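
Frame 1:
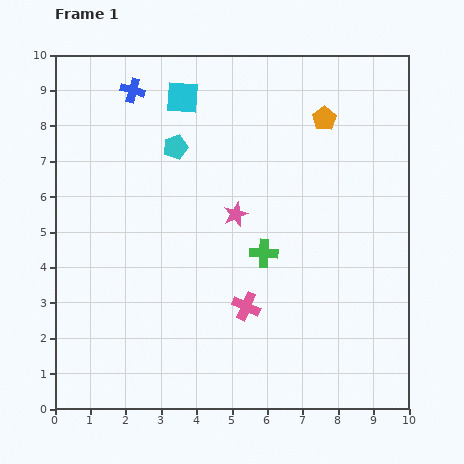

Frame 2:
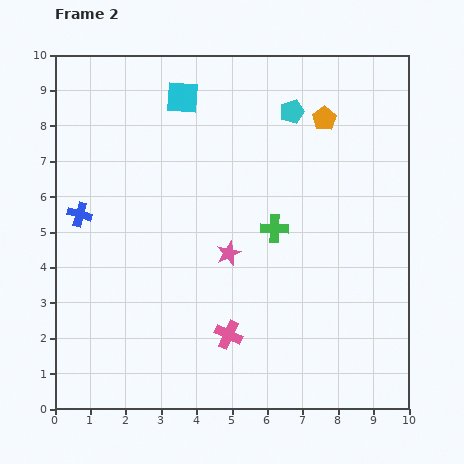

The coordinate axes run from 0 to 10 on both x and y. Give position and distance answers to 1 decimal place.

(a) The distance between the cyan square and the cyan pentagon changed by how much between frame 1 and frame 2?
+1.7

Distance in frame 1: 1.4. Distance in frame 2: 3.1.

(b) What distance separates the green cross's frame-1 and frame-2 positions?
0.8

The green cross moved from (5.9, 4.4) to (6.2, 5.1), a distance of √(0.3² + 0.7²) ≈ 0.8.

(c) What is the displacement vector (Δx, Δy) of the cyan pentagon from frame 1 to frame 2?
(3.3, 1.0)

The cyan pentagon was at (3.4, 7.4) in frame 1 and (6.7, 8.4) in frame 2.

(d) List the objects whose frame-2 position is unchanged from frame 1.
the orange pentagon, the cyan square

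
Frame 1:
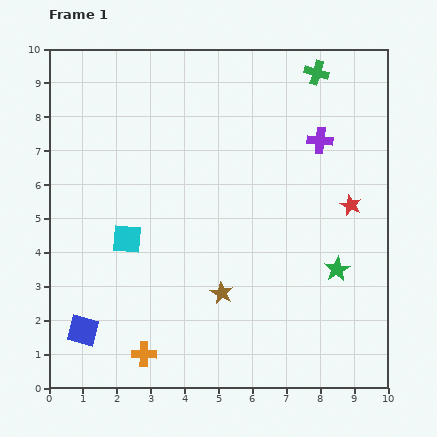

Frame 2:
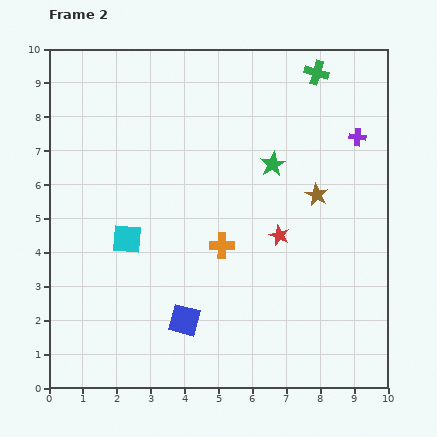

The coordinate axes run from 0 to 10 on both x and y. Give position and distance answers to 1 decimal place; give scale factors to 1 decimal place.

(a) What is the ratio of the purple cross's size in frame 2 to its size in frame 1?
0.7×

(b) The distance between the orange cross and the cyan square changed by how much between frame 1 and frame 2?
-0.6

Distance in frame 1: 3.4. Distance in frame 2: 2.8.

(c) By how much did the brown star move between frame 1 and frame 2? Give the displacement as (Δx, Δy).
(2.8, 2.9)

The brown star was at (5.1, 2.8) in frame 1 and (7.9, 5.7) in frame 2.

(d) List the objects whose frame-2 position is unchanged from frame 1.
the cyan square, the green cross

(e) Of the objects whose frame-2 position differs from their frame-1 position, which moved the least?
the purple cross

(moved 1.1)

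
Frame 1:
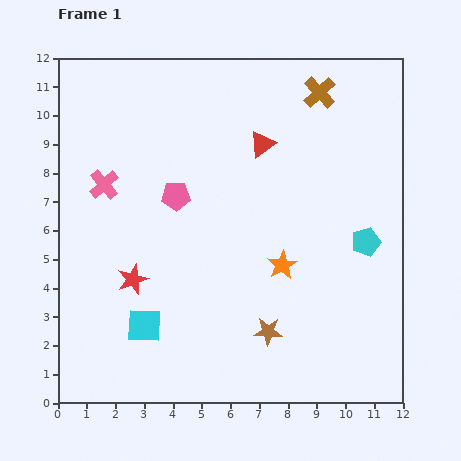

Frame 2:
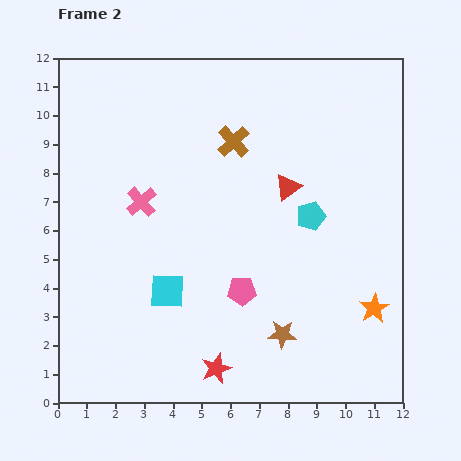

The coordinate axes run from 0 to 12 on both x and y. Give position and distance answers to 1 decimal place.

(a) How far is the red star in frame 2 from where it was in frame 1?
4.2

The red star moved from (2.6, 4.3) to (5.5, 1.2), a distance of √(2.9² + 3.1²) ≈ 4.2.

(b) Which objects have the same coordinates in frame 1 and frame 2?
none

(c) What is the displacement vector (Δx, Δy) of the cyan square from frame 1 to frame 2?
(0.8, 1.2)

The cyan square was at (3.0, 2.7) in frame 1 and (3.8, 3.9) in frame 2.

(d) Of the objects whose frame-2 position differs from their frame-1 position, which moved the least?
the brown star

(moved 0.5)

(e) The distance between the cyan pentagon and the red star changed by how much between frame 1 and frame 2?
-2.0

Distance in frame 1: 8.2. Distance in frame 2: 6.2.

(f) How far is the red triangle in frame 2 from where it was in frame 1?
1.7

The red triangle moved from (7.1, 9.0) to (8.0, 7.5), a distance of √(0.9² + 1.5²) ≈ 1.7.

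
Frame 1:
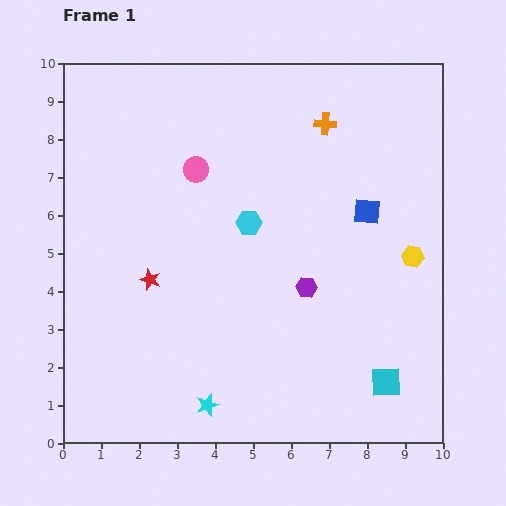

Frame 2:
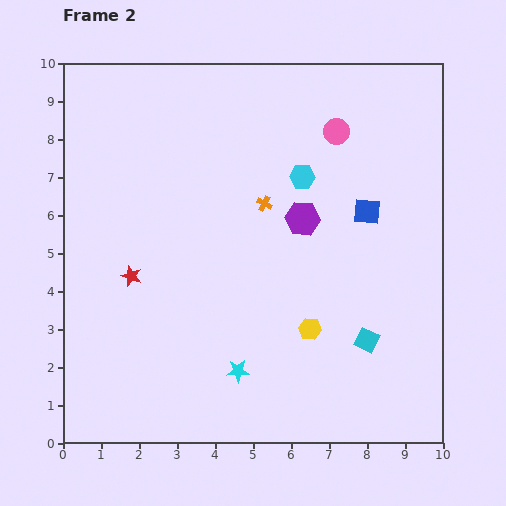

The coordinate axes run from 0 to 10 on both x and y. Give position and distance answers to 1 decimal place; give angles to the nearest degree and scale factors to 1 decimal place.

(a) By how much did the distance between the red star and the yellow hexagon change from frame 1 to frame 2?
-2.0

Distance in frame 1: 6.9. Distance in frame 2: 4.9.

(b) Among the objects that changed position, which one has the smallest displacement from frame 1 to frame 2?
the red star

(moved 0.5)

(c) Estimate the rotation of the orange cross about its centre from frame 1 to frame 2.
23° clockwise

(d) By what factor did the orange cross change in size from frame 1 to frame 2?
0.7×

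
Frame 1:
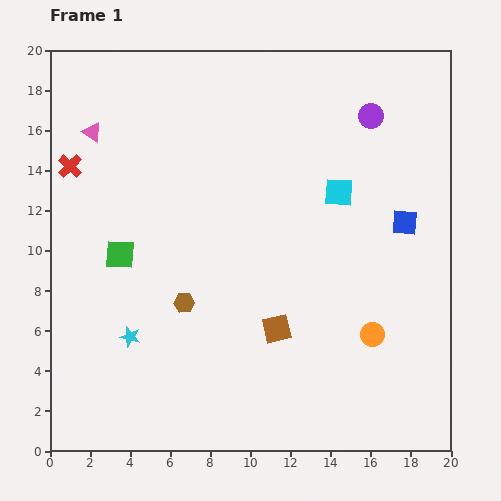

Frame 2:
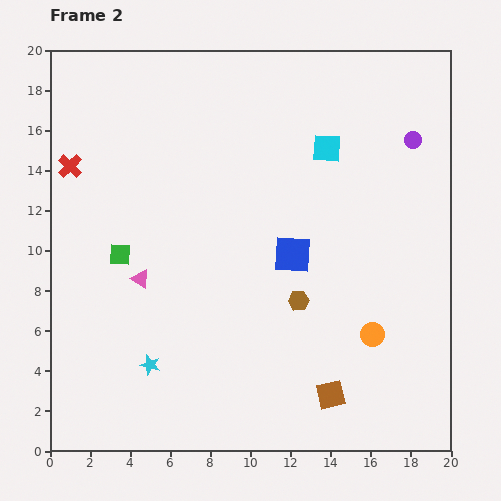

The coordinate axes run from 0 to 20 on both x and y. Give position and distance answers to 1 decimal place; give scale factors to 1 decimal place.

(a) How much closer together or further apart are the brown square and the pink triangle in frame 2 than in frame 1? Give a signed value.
-2.3

Distance in frame 1: 13.4. Distance in frame 2: 11.1.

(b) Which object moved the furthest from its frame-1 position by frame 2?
the pink triangle

(moved 7.7; next 5.8)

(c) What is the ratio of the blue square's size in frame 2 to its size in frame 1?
1.5×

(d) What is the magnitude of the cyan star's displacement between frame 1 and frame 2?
1.7

The cyan star moved from (4.0, 5.7) to (5.0, 4.3), a distance of √(1.0² + 1.4²) ≈ 1.7.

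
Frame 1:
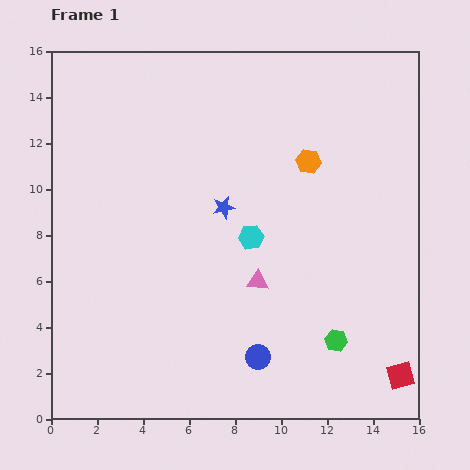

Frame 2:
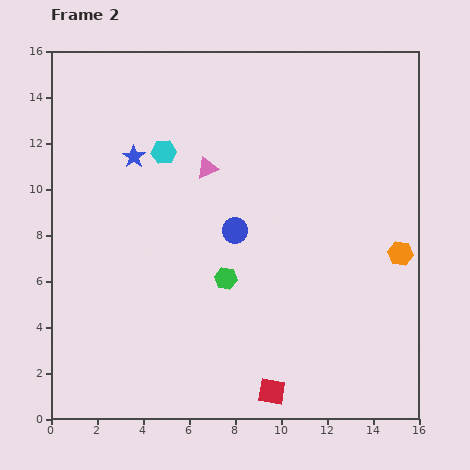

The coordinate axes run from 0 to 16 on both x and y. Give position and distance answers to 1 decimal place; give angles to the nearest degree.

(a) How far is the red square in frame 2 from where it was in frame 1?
5.6

The red square moved from (15.2, 1.9) to (9.6, 1.2), a distance of √(5.6² + 0.7²) ≈ 5.6.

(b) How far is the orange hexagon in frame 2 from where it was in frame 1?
5.7

The orange hexagon moved from (11.2, 11.2) to (15.2, 7.2), a distance of √(4.0² + 4.0²) ≈ 5.7.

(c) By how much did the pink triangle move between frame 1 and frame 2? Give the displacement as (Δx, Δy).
(-2.2, 4.9)

The pink triangle was at (9.0, 6.0) in frame 1 and (6.8, 10.9) in frame 2.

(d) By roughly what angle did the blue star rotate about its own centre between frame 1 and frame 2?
23° counter-clockwise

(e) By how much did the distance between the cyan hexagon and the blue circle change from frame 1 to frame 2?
-0.6

Distance in frame 1: 5.2. Distance in frame 2: 4.6.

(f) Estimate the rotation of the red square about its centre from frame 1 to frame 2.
24° clockwise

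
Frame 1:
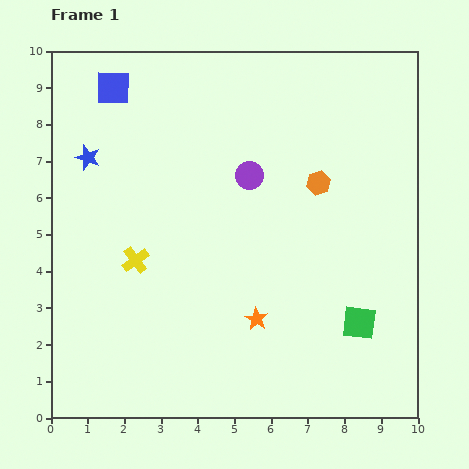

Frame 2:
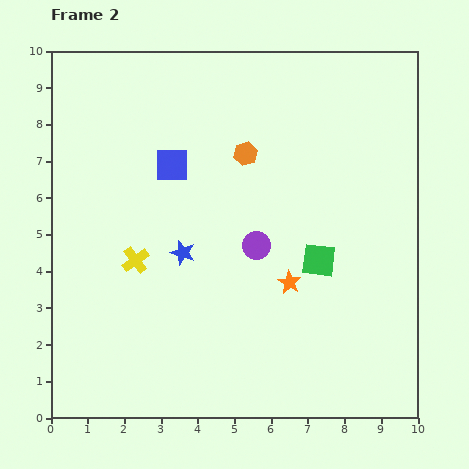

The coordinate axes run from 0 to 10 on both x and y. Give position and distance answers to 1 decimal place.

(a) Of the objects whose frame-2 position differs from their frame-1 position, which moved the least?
the orange star

(moved 1.3)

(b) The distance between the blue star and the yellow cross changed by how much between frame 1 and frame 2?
-1.8

Distance in frame 1: 3.1. Distance in frame 2: 1.3.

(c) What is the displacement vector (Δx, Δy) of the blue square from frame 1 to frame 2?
(1.6, -2.1)

The blue square was at (1.7, 9.0) in frame 1 and (3.3, 6.9) in frame 2.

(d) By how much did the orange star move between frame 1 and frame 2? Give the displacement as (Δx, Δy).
(0.9, 1.0)

The orange star was at (5.6, 2.7) in frame 1 and (6.5, 3.7) in frame 2.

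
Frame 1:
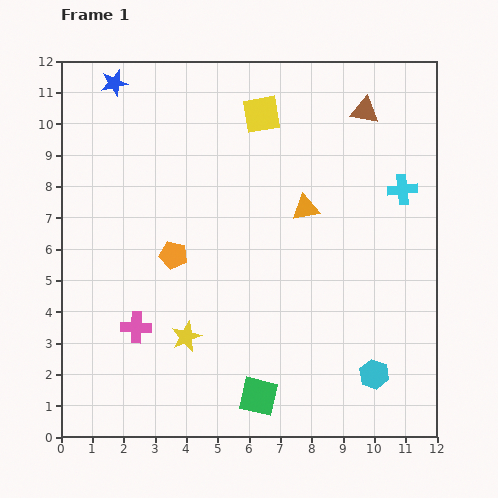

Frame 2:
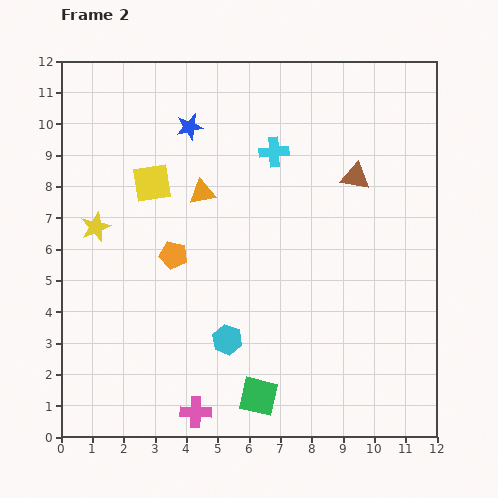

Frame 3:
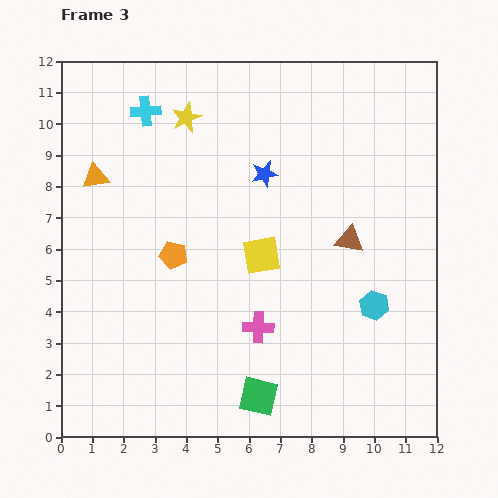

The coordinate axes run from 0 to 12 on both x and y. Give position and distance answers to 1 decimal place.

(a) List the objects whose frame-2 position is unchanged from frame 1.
the green square, the orange pentagon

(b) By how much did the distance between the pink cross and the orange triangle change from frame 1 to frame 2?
+0.4

Distance in frame 1: 6.6. Distance in frame 2: 7.0.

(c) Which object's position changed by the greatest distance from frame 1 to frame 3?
the cyan cross

(moved 8.6; next 7.0)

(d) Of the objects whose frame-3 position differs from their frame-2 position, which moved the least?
the brown triangle

(moved 2.0)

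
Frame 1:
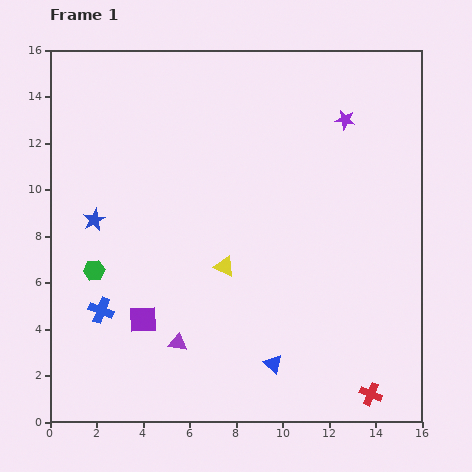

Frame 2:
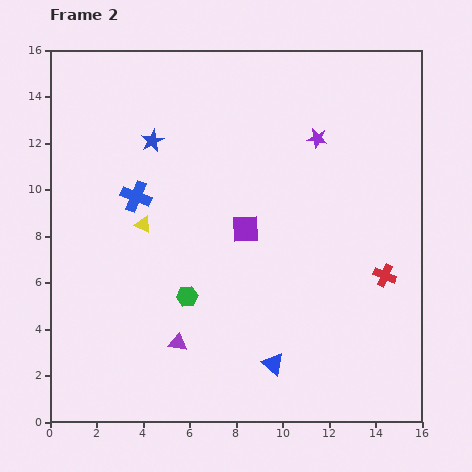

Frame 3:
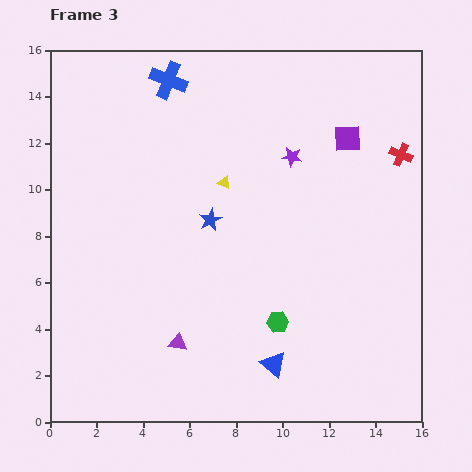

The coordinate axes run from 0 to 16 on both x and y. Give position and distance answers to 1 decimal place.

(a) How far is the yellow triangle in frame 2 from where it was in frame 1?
3.9

The yellow triangle moved from (7.5, 6.7) to (4.0, 8.5), a distance of √(3.5² + 1.8²) ≈ 3.9.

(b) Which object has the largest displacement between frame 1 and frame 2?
the purple square

(moved 5.9; next 5.1)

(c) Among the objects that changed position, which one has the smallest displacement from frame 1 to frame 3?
the purple star

(moved 2.8)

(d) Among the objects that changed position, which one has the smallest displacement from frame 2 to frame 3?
the purple star

(moved 1.4)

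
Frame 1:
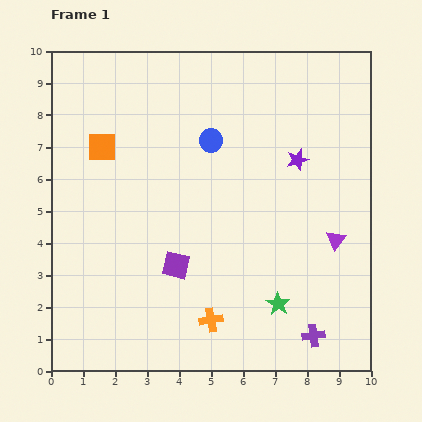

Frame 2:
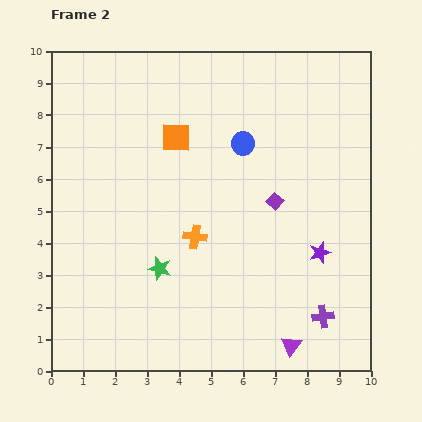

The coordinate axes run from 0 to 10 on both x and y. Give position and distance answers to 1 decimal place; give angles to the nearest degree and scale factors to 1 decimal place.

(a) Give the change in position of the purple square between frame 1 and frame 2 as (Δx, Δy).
(3.1, 2.0)

The purple square was at (3.9, 3.3) in frame 1 and (7.0, 5.3) in frame 2.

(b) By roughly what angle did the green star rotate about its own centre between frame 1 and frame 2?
18° counter-clockwise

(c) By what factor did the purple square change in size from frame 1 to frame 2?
0.6×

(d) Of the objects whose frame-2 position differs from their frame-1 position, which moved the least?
the purple cross

(moved 0.7)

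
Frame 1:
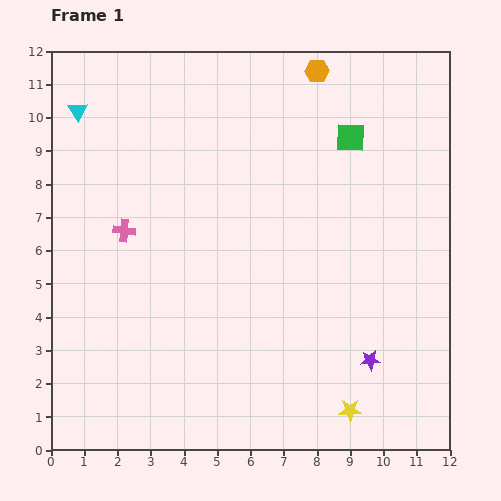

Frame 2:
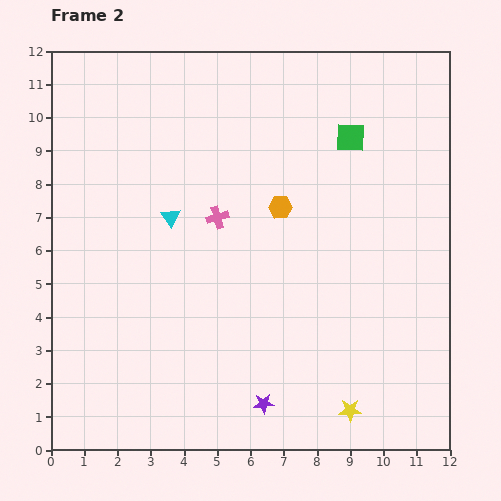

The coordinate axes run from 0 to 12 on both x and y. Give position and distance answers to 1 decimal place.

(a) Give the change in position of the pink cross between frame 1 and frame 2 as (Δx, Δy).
(2.8, 0.4)

The pink cross was at (2.2, 6.6) in frame 1 and (5.0, 7.0) in frame 2.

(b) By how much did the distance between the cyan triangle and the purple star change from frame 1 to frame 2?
-5.3

Distance in frame 1: 11.6. Distance in frame 2: 6.3.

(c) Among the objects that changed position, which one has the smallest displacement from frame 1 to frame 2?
the pink cross

(moved 2.8)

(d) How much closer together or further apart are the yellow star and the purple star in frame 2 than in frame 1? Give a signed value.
+1.0

Distance in frame 1: 1.6. Distance in frame 2: 2.6.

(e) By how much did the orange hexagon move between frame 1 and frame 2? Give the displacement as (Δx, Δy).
(-1.1, -4.1)

The orange hexagon was at (8.0, 11.4) in frame 1 and (6.9, 7.3) in frame 2.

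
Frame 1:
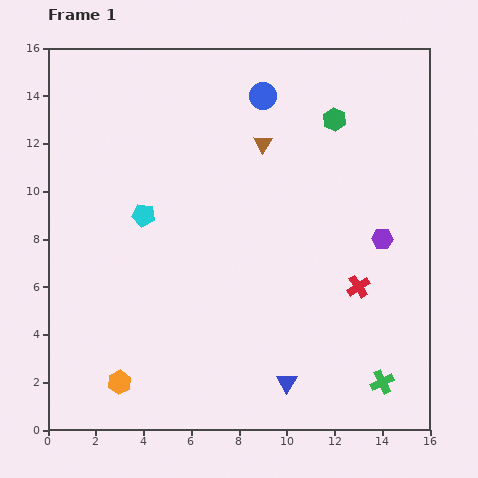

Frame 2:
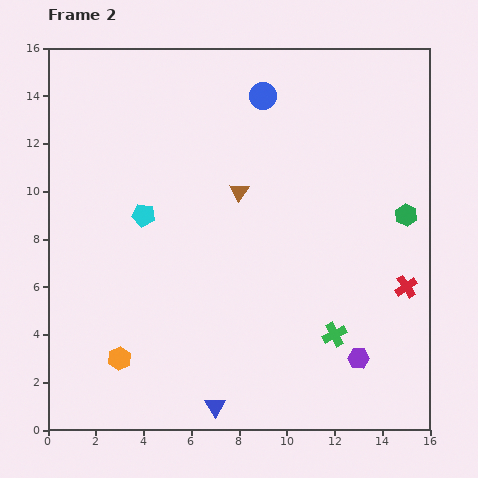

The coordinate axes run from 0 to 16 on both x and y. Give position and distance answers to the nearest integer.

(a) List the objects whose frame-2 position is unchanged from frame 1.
the blue circle, the cyan pentagon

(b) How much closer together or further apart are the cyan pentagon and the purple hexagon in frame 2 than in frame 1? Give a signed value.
+1

Distance in frame 1: 10. Distance in frame 2: 11.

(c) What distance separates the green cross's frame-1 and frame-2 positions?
3

The green cross moved from (14, 2) to (12, 4), a distance of √(2² + 2²) ≈ 3.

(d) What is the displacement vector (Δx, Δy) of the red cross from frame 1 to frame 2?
(2, 0)

The red cross was at (13, 6) in frame 1 and (15, 6) in frame 2.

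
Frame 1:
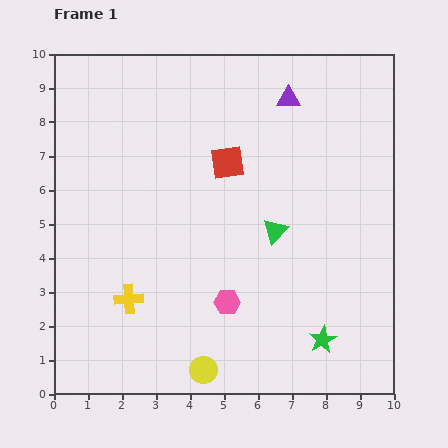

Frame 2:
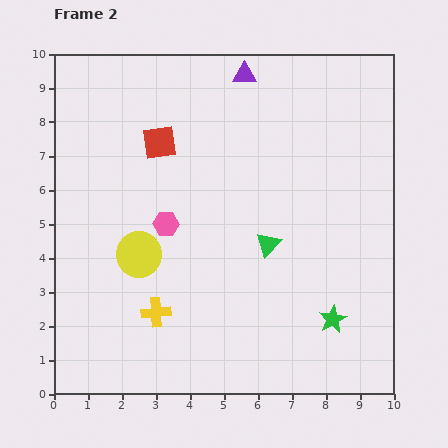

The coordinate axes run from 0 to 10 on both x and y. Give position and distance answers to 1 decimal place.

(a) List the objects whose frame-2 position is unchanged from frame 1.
none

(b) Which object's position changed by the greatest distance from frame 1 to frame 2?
the yellow circle

(moved 3.9; next 2.9)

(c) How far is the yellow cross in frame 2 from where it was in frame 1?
0.9

The yellow cross moved from (2.2, 2.8) to (3.0, 2.4), a distance of √(0.8² + 0.4²) ≈ 0.9.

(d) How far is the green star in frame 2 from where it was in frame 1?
0.7

The green star moved from (7.9, 1.6) to (8.2, 2.2), a distance of √(0.3² + 0.6²) ≈ 0.7.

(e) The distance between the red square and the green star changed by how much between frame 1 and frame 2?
+1.4

Distance in frame 1: 5.9. Distance in frame 2: 7.3.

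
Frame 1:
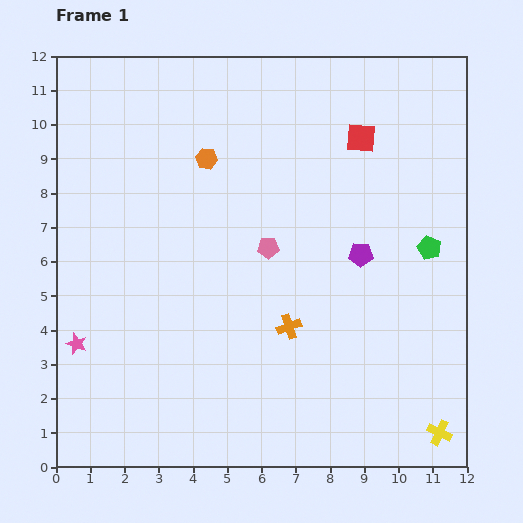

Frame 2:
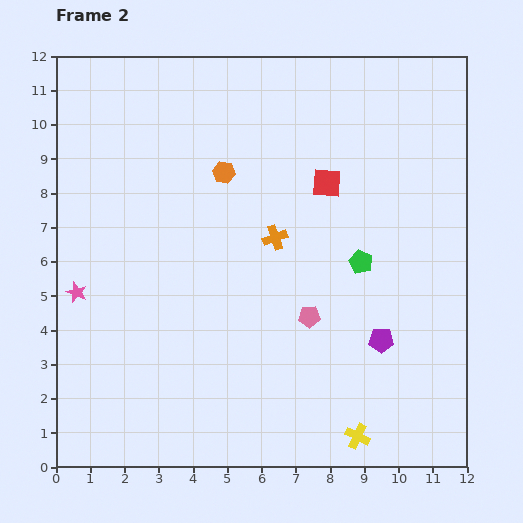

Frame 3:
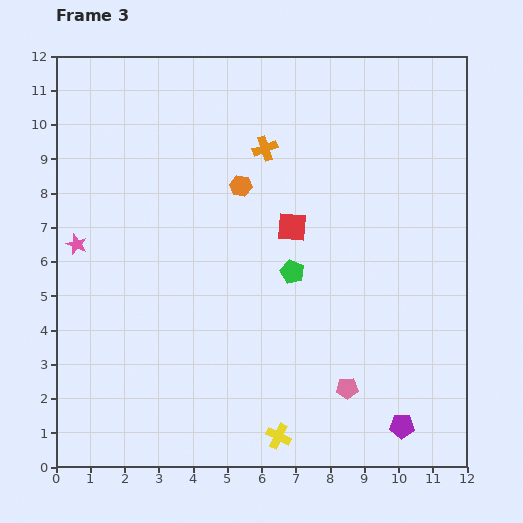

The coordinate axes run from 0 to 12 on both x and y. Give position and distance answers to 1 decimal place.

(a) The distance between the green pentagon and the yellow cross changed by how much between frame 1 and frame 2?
-0.3

Distance in frame 1: 5.4. Distance in frame 2: 5.1.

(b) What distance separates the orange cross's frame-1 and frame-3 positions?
5.2

The orange cross moved from (6.8, 4.1) to (6.1, 9.3), a distance of √(0.7² + 5.2²) ≈ 5.2.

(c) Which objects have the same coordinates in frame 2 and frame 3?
none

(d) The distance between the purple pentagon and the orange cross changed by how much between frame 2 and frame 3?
+4.7

Distance in frame 2: 4.3. Distance in frame 3: 9.0.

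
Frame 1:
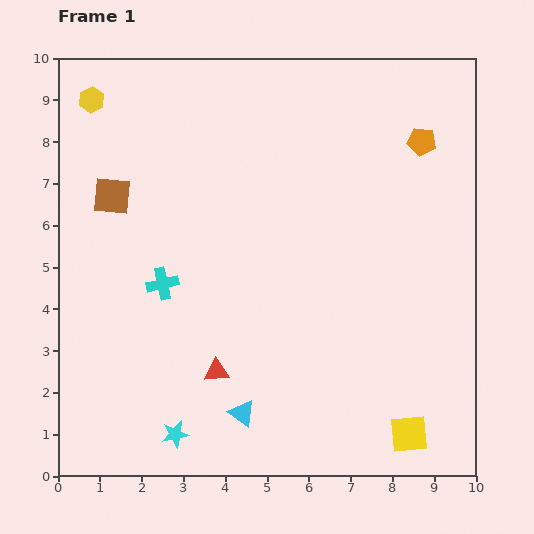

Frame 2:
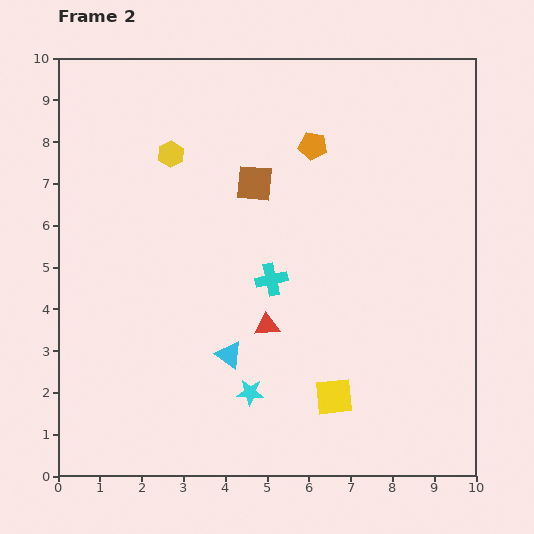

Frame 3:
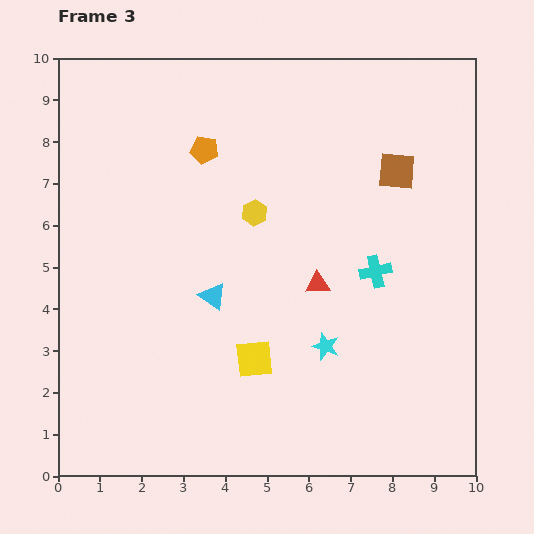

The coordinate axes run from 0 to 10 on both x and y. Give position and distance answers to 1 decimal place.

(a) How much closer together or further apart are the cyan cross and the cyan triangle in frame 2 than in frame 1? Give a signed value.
-1.5

Distance in frame 1: 3.6. Distance in frame 2: 2.1.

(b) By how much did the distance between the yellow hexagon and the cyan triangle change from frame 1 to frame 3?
-6.1

Distance in frame 1: 8.3. Distance in frame 3: 2.2.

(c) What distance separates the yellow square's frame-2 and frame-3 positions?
2.1

The yellow square moved from (6.6, 1.9) to (4.7, 2.8), a distance of √(1.9² + 0.9²) ≈ 2.1.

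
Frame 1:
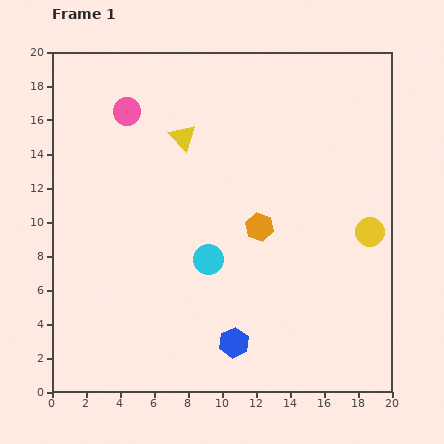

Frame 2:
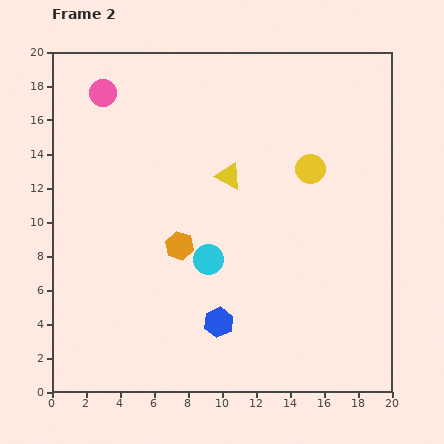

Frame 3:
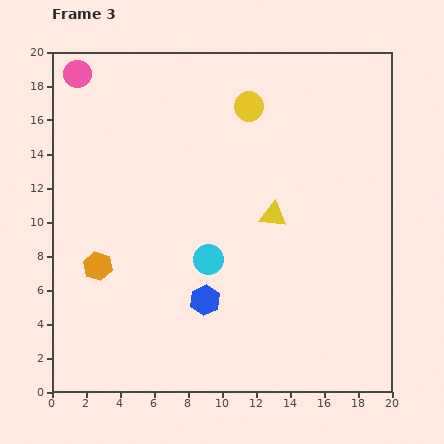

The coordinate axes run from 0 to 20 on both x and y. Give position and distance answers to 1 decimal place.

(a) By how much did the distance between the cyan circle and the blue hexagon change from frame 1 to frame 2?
-1.4

Distance in frame 1: 5.1. Distance in frame 2: 3.7.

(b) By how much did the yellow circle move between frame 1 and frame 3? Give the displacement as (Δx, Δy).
(-7.1, 7.4)

The yellow circle was at (18.7, 9.4) in frame 1 and (11.6, 16.8) in frame 3.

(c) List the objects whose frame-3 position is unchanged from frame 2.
the cyan circle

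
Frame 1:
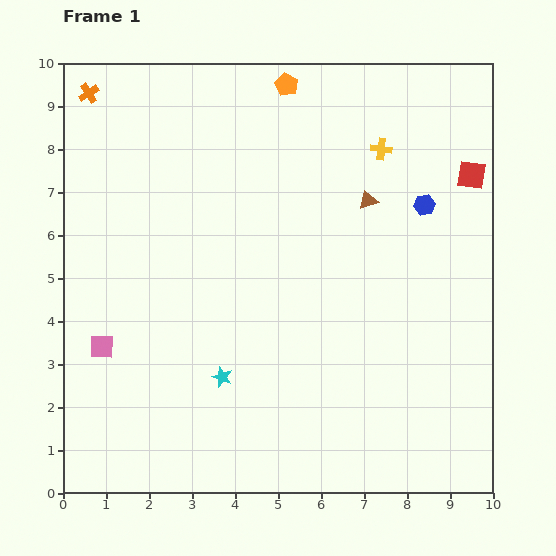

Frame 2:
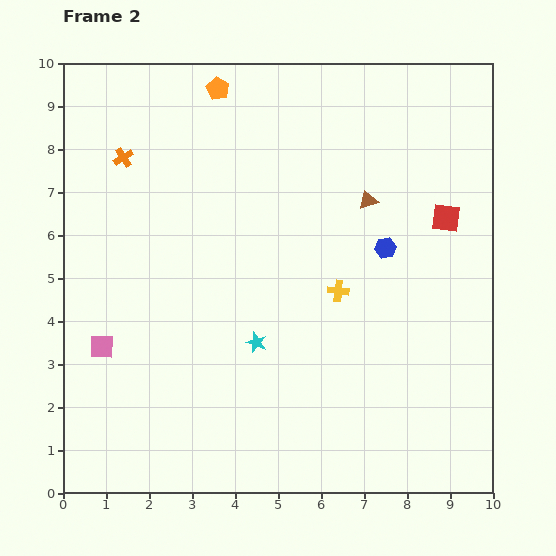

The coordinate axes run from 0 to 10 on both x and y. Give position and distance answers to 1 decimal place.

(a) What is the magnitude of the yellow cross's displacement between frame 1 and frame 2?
3.4

The yellow cross moved from (7.4, 8.0) to (6.4, 4.7), a distance of √(1.0² + 3.3²) ≈ 3.4.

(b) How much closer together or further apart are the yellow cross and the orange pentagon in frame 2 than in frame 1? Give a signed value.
+2.8

Distance in frame 1: 2.7. Distance in frame 2: 5.5.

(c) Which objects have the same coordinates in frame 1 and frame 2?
the brown triangle, the pink square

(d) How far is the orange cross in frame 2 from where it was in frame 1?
1.7

The orange cross moved from (0.6, 9.3) to (1.4, 7.8), a distance of √(0.8² + 1.5²) ≈ 1.7.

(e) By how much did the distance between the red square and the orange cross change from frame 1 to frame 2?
-1.5

Distance in frame 1: 9.1. Distance in frame 2: 7.6.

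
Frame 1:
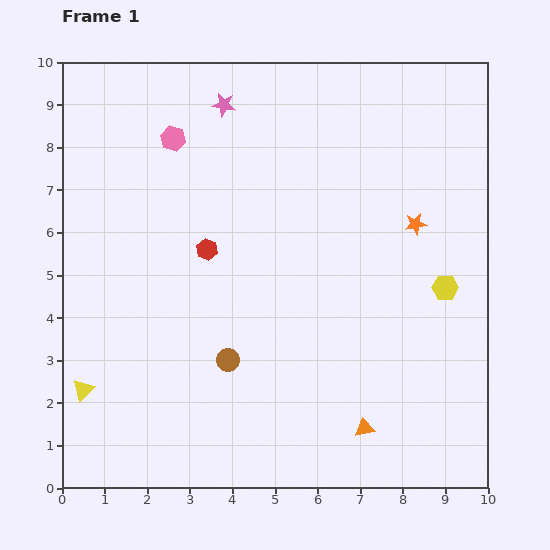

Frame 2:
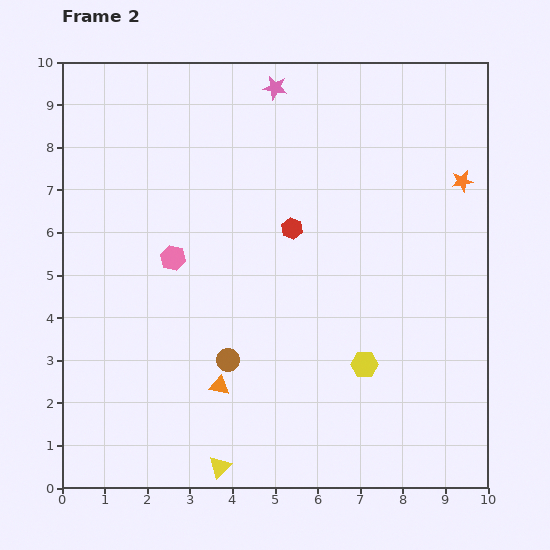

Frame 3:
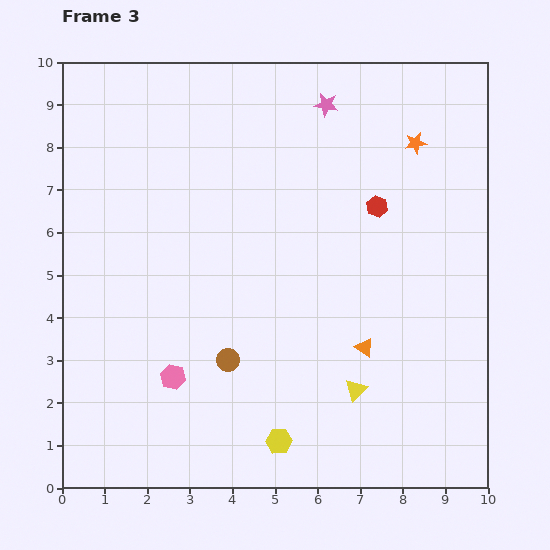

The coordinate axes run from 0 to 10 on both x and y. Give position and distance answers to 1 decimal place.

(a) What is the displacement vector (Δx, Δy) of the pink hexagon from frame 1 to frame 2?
(0.0, -2.8)

The pink hexagon was at (2.6, 8.2) in frame 1 and (2.6, 5.4) in frame 2.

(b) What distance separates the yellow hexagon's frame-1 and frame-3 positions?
5.3

The yellow hexagon moved from (9.0, 4.7) to (5.1, 1.1), a distance of √(3.9² + 3.6²) ≈ 5.3.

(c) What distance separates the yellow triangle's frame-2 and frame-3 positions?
3.7

The yellow triangle moved from (3.7, 0.5) to (6.9, 2.3), a distance of √(3.2² + 1.8²) ≈ 3.7.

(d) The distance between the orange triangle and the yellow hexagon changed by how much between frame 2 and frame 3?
-0.4

Distance in frame 2: 3.4. Distance in frame 3: 3.0.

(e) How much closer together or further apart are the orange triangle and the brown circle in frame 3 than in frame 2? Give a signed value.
+2.6

Distance in frame 2: 0.6. Distance in frame 3: 3.2.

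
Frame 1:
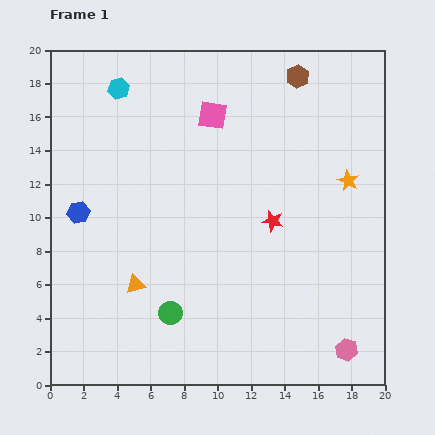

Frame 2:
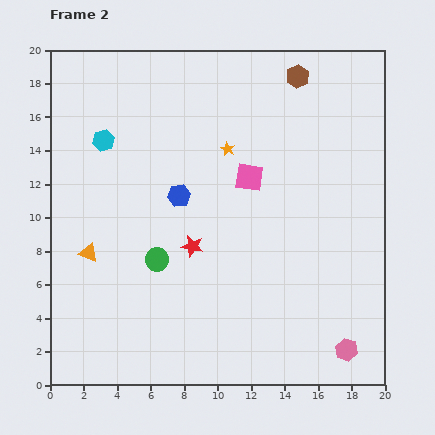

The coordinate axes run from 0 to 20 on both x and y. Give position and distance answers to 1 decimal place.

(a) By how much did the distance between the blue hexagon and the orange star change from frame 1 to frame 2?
-12.2

Distance in frame 1: 16.2. Distance in frame 2: 4.0.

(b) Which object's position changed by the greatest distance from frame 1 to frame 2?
the orange star

(moved 7.4; next 6.1)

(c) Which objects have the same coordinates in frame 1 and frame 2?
the brown hexagon, the pink hexagon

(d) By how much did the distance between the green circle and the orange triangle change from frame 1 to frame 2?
+1.4

Distance in frame 1: 2.7. Distance in frame 2: 4.1.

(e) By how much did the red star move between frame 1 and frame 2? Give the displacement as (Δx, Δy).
(-4.8, -1.5)

The red star was at (13.3, 9.8) in frame 1 and (8.5, 8.3) in frame 2.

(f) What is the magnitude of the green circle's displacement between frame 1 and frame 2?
3.3

The green circle moved from (7.2, 4.3) to (6.4, 7.5), a distance of √(0.8² + 3.2²) ≈ 3.3.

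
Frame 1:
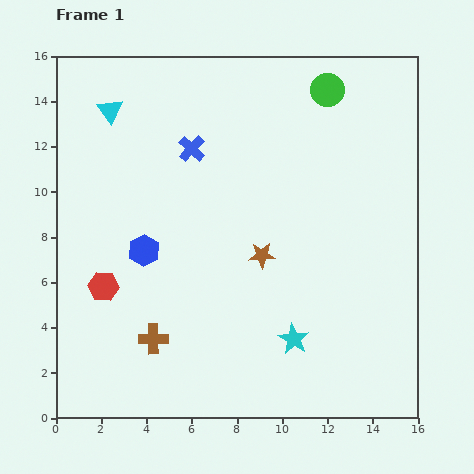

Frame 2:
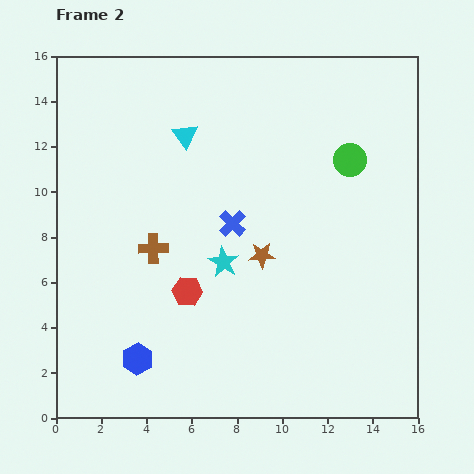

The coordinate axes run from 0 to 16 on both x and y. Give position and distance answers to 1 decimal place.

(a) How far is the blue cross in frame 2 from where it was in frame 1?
3.8

The blue cross moved from (6.0, 11.9) to (7.8, 8.6), a distance of √(1.8² + 3.3²) ≈ 3.8.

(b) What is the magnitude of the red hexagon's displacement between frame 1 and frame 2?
3.7

The red hexagon moved from (2.1, 5.8) to (5.8, 5.6), a distance of √(3.7² + 0.2²) ≈ 3.7.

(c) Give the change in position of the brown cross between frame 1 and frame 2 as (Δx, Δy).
(0.0, 4.0)

The brown cross was at (4.3, 3.5) in frame 1 and (4.3, 7.5) in frame 2.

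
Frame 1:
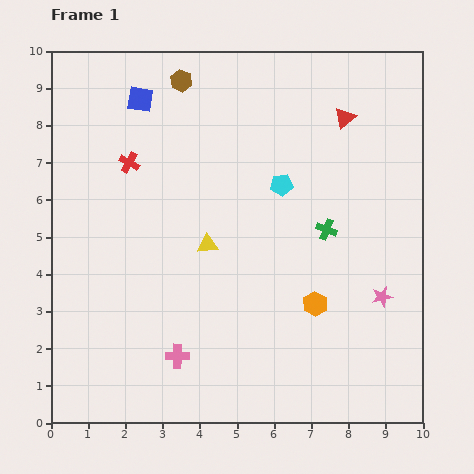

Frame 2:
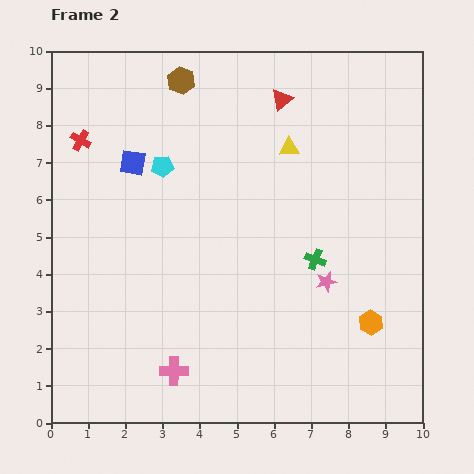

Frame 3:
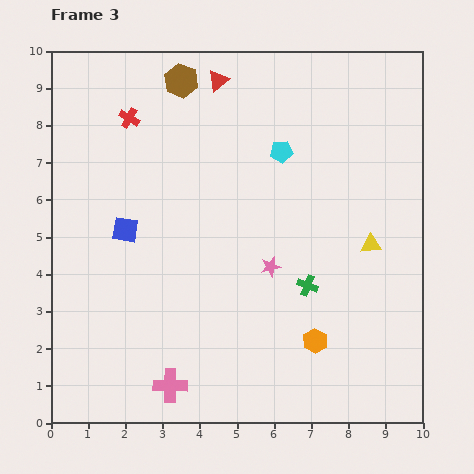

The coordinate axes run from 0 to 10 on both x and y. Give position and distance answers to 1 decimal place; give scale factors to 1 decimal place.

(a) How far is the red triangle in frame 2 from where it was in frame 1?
1.8

The red triangle moved from (7.9, 8.2) to (6.2, 8.7), a distance of √(1.7² + 0.5²) ≈ 1.8.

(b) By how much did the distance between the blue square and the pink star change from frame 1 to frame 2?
-2.3

Distance in frame 1: 8.4. Distance in frame 2: 6.1.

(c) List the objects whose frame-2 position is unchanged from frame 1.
the brown hexagon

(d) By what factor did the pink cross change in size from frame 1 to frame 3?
1.4×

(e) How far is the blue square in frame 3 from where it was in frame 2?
1.8

The blue square moved from (2.2, 7.0) to (2.0, 5.2), a distance of √(0.2² + 1.8²) ≈ 1.8.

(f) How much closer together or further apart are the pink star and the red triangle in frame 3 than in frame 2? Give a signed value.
+0.2

Distance in frame 2: 5.0. Distance in frame 3: 5.2.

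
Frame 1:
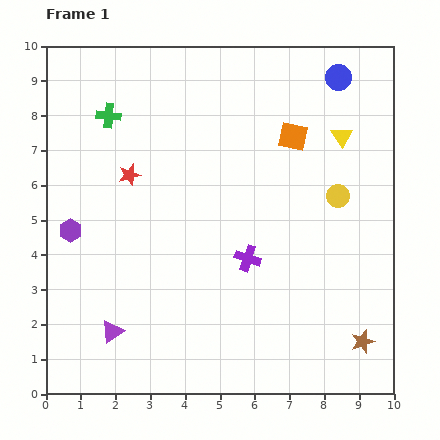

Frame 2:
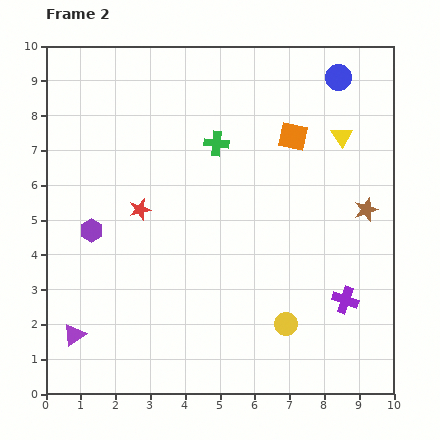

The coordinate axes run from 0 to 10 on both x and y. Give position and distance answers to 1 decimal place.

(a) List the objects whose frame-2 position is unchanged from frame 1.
the yellow triangle, the orange square, the blue circle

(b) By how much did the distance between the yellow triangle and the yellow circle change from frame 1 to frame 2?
+3.9

Distance in frame 1: 1.7. Distance in frame 2: 5.6.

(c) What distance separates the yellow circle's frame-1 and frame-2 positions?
4.0

The yellow circle moved from (8.4, 5.7) to (6.9, 2.0), a distance of √(1.5² + 3.7²) ≈ 4.0.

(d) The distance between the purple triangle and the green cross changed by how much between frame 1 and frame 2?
+0.7

Distance in frame 1: 6.2. Distance in frame 2: 6.9.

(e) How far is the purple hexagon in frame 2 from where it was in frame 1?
0.6

The purple hexagon moved from (0.7, 4.7) to (1.3, 4.7), a distance of √(0.6² + 0.0²) ≈ 0.6.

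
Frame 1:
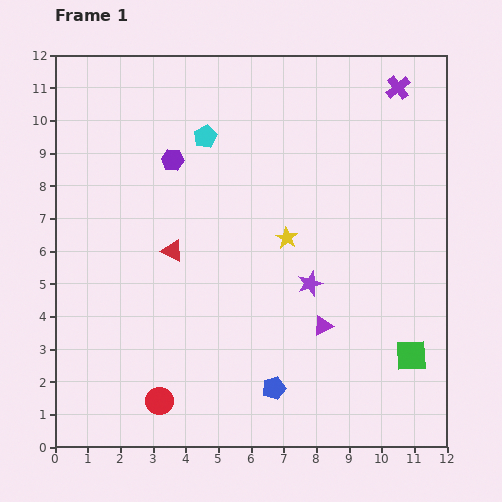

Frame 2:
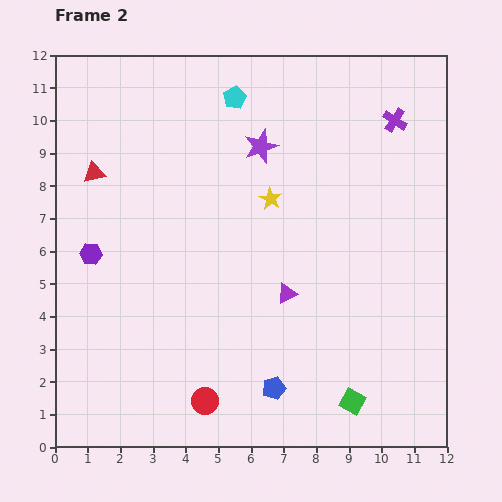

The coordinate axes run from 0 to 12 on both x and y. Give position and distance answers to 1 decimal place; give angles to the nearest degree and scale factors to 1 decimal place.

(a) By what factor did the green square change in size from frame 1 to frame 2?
0.8×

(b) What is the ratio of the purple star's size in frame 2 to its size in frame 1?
1.4×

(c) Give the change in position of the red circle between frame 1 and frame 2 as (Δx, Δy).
(1.4, 0.0)

The red circle was at (3.2, 1.4) in frame 1 and (4.6, 1.4) in frame 2.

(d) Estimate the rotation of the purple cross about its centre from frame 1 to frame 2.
18° counter-clockwise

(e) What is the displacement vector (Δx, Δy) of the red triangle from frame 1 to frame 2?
(-2.4, 2.4)

The red triangle was at (3.6, 6.0) in frame 1 and (1.2, 8.4) in frame 2.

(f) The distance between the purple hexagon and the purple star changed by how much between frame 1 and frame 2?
+0.5

Distance in frame 1: 5.7. Distance in frame 2: 6.2.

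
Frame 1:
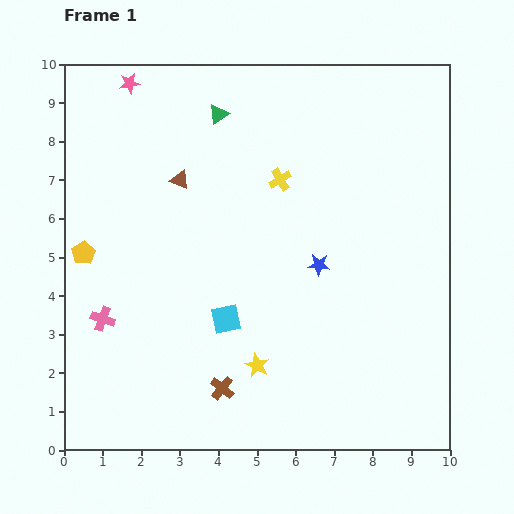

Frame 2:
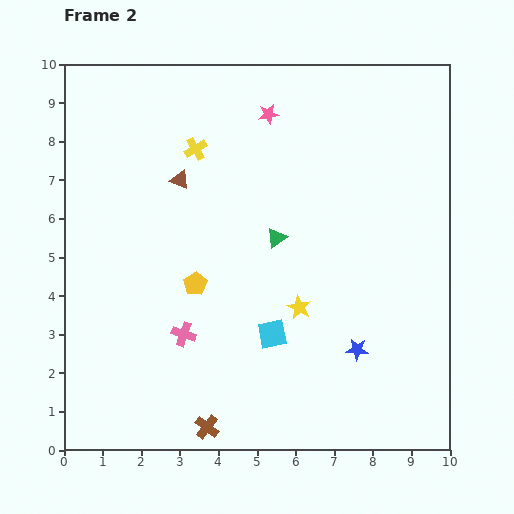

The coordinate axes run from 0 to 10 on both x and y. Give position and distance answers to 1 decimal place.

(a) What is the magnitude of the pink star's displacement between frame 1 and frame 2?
3.7

The pink star moved from (1.7, 9.5) to (5.3, 8.7), a distance of √(3.6² + 0.8²) ≈ 3.7.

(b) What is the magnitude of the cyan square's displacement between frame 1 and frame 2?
1.3

The cyan square moved from (4.2, 3.4) to (5.4, 3.0), a distance of √(1.2² + 0.4²) ≈ 1.3.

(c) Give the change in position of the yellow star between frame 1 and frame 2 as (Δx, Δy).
(1.1, 1.5)

The yellow star was at (5.0, 2.2) in frame 1 and (6.1, 3.7) in frame 2.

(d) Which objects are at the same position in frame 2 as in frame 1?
the brown triangle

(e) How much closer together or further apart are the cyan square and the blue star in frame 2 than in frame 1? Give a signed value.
-0.6

Distance in frame 1: 2.8. Distance in frame 2: 2.2.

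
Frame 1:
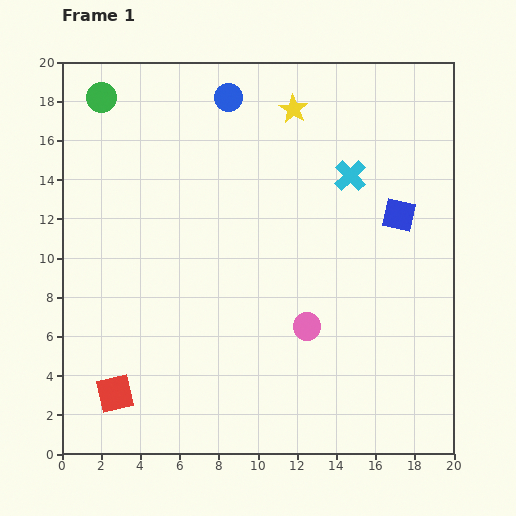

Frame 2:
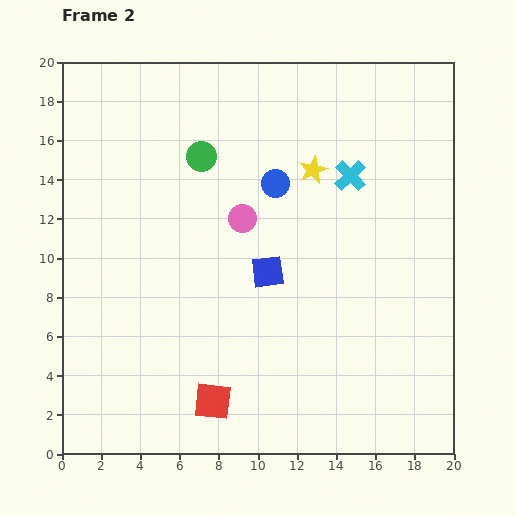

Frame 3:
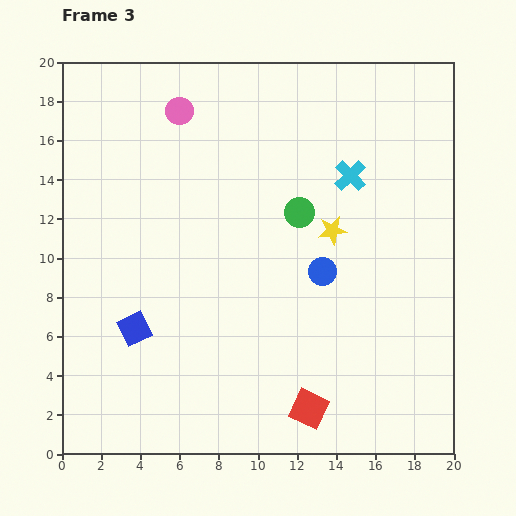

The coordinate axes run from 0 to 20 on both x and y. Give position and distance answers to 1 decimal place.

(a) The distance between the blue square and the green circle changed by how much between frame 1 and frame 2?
-9.5

Distance in frame 1: 16.3. Distance in frame 2: 6.8.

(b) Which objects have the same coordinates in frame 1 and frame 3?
the cyan cross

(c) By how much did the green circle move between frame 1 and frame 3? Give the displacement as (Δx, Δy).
(10.1, -5.9)

The green circle was at (2.0, 18.2) in frame 1 and (12.1, 12.3) in frame 3.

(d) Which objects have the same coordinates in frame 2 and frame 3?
the cyan cross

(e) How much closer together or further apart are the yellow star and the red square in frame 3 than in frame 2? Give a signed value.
-3.7

Distance in frame 2: 12.9. Distance in frame 3: 9.2.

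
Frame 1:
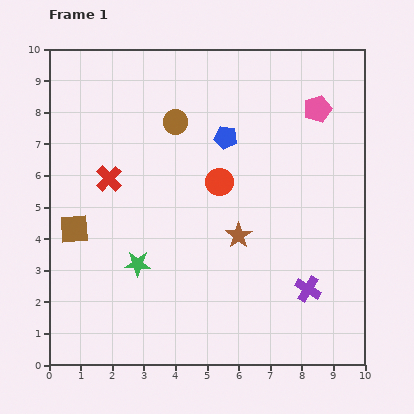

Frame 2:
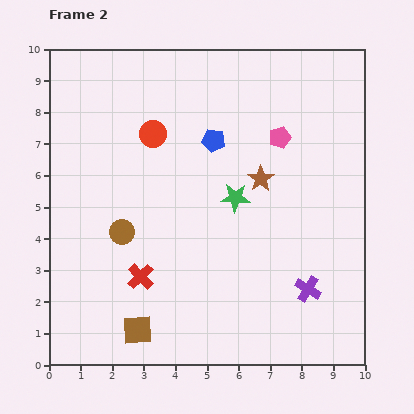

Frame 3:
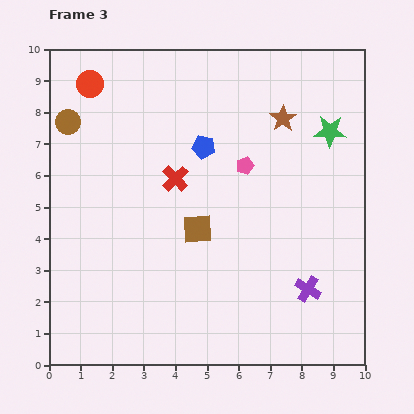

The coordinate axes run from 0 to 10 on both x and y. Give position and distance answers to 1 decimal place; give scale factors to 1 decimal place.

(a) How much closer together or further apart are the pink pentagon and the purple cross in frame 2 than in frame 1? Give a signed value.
-0.8

Distance in frame 1: 5.7. Distance in frame 2: 4.9.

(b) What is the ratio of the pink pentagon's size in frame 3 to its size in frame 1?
0.7×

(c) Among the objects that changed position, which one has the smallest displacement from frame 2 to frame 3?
the blue pentagon

(moved 0.4)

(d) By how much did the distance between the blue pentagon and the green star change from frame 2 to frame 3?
+2.1

Distance in frame 2: 1.9. Distance in frame 3: 4.0.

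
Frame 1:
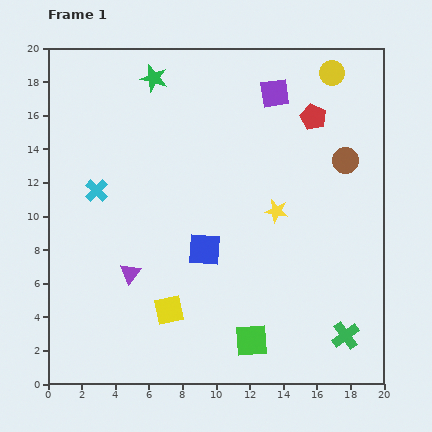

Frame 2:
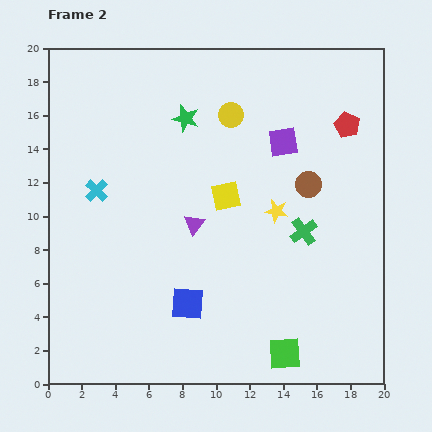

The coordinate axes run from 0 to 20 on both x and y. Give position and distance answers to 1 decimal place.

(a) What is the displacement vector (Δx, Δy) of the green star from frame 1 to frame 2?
(1.9, -2.4)

The green star was at (6.3, 18.2) in frame 1 and (8.2, 15.8) in frame 2.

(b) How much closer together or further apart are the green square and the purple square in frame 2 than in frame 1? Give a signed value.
-2.2

Distance in frame 1: 14.8. Distance in frame 2: 12.6.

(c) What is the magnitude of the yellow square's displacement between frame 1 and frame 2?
7.6

The yellow square moved from (7.2, 4.4) to (10.6, 11.2), a distance of √(3.4² + 6.8²) ≈ 7.6.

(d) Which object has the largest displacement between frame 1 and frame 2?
the yellow square

(moved 7.6; next 6.7)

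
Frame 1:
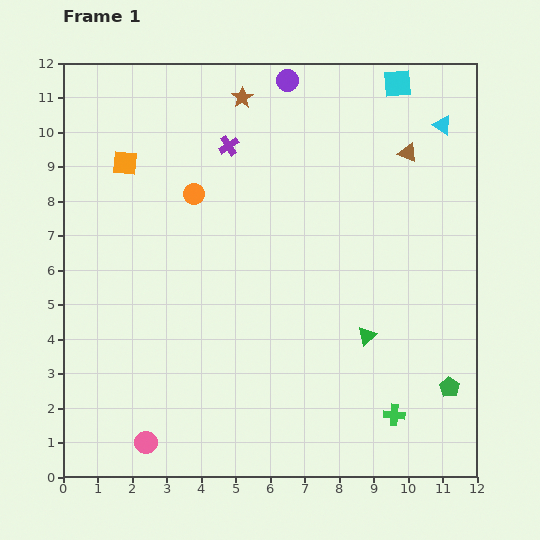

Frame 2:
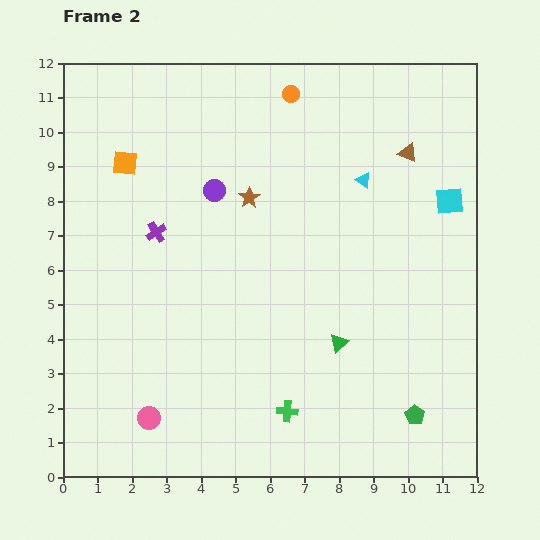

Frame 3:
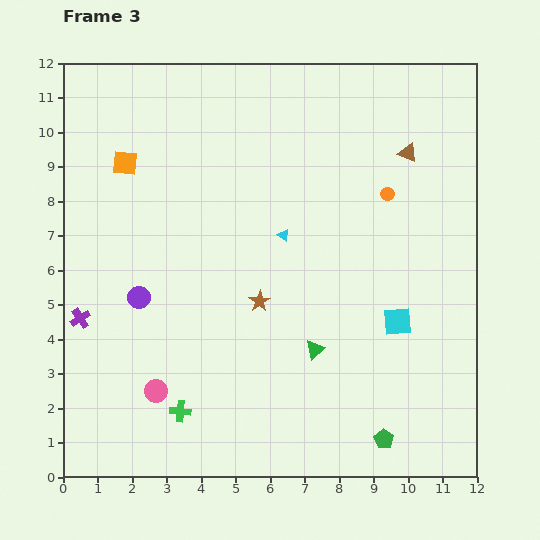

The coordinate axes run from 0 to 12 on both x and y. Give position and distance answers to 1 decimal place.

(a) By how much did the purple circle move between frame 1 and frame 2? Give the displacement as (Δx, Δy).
(-2.1, -3.2)

The purple circle was at (6.5, 11.5) in frame 1 and (4.4, 8.3) in frame 2.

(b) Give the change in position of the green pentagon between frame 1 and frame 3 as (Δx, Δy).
(-1.9, -1.5)

The green pentagon was at (11.2, 2.6) in frame 1 and (9.3, 1.1) in frame 3.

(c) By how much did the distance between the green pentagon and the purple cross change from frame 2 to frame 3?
+0.3

Distance in frame 2: 9.2. Distance in frame 3: 9.5.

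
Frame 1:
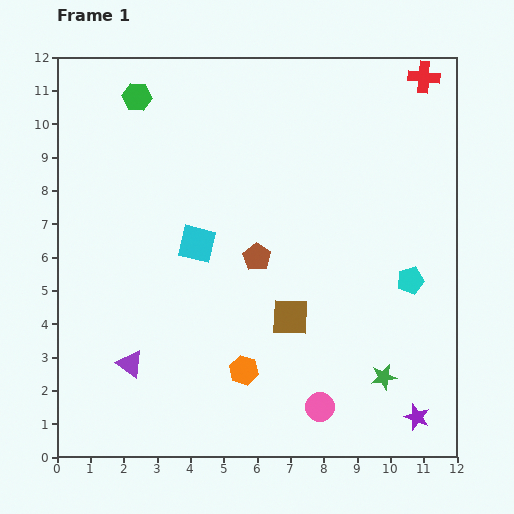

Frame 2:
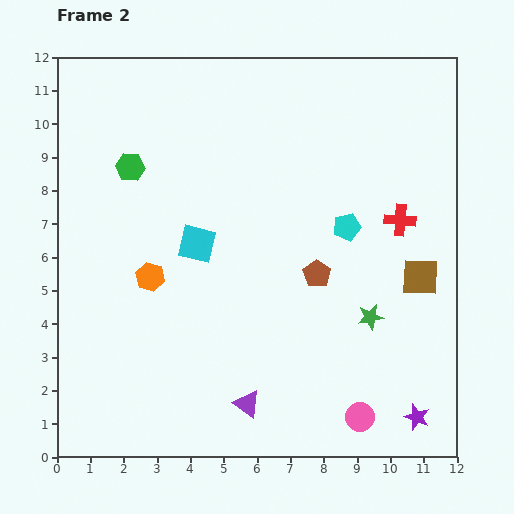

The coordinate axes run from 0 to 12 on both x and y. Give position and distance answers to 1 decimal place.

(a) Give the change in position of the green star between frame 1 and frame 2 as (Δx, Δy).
(-0.4, 1.8)

The green star was at (9.8, 2.4) in frame 1 and (9.4, 4.2) in frame 2.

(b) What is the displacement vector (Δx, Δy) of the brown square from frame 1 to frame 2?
(3.9, 1.2)

The brown square was at (7.0, 4.2) in frame 1 and (10.9, 5.4) in frame 2.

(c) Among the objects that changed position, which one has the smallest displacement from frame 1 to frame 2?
the pink circle

(moved 1.2)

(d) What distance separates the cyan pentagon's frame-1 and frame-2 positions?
2.5

The cyan pentagon moved from (10.6, 5.3) to (8.7, 6.9), a distance of √(1.9² + 1.6²) ≈ 2.5.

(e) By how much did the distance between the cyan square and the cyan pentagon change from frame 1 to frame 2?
-2.0

Distance in frame 1: 6.5. Distance in frame 2: 4.5.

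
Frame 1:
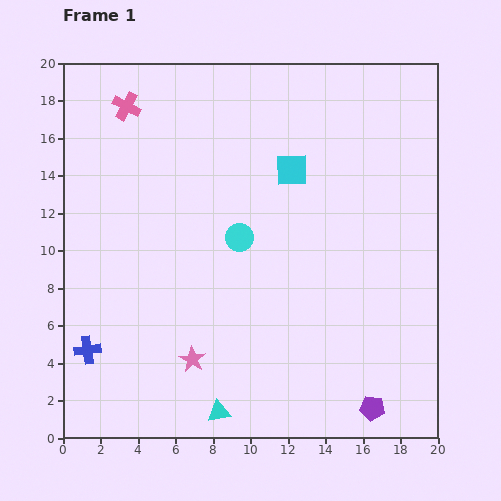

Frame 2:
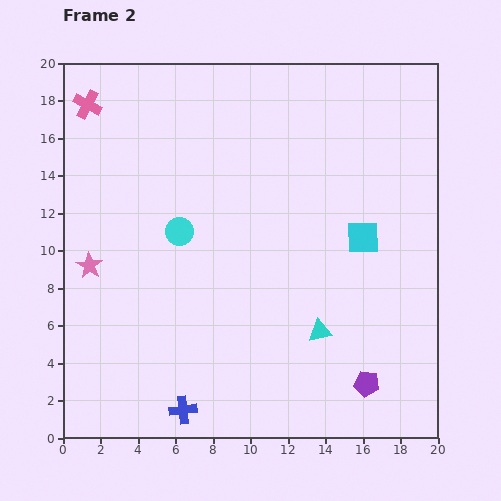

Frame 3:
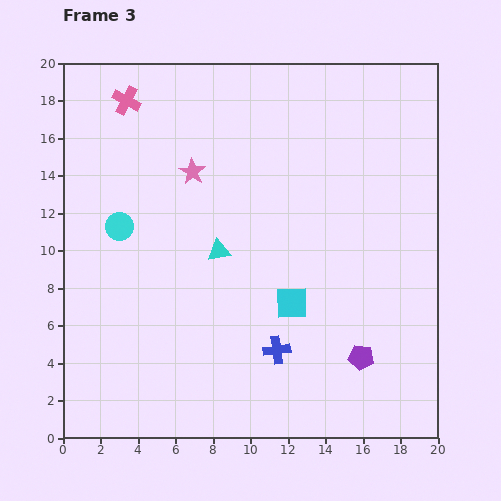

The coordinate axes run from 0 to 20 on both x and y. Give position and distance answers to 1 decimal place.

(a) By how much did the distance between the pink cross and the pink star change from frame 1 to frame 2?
-5.3

Distance in frame 1: 13.9. Distance in frame 2: 8.6.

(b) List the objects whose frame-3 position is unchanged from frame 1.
none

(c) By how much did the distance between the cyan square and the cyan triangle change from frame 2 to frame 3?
-0.7

Distance in frame 2: 5.5. Distance in frame 3: 4.8.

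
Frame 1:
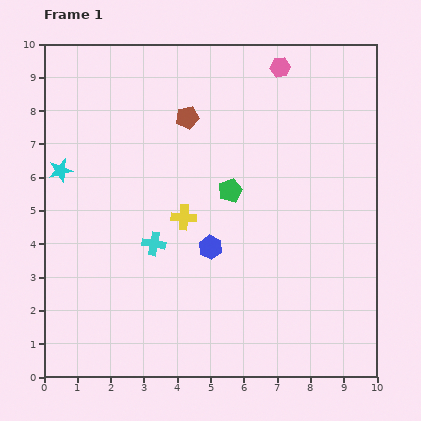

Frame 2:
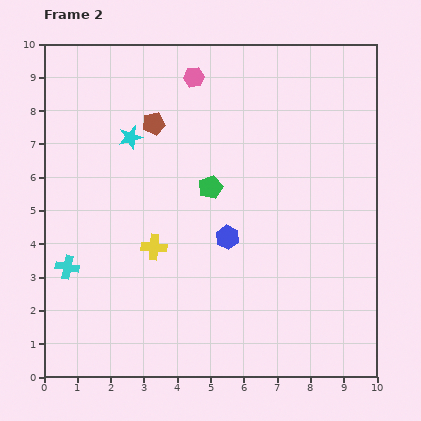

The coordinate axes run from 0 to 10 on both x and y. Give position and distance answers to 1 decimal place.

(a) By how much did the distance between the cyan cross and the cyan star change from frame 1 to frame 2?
+0.7

Distance in frame 1: 3.6. Distance in frame 2: 4.3.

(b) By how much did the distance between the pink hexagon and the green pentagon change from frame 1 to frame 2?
-0.7

Distance in frame 1: 4.0. Distance in frame 2: 3.3.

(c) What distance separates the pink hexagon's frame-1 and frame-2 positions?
2.6

The pink hexagon moved from (7.1, 9.3) to (4.5, 9.0), a distance of √(2.6² + 0.3²) ≈ 2.6.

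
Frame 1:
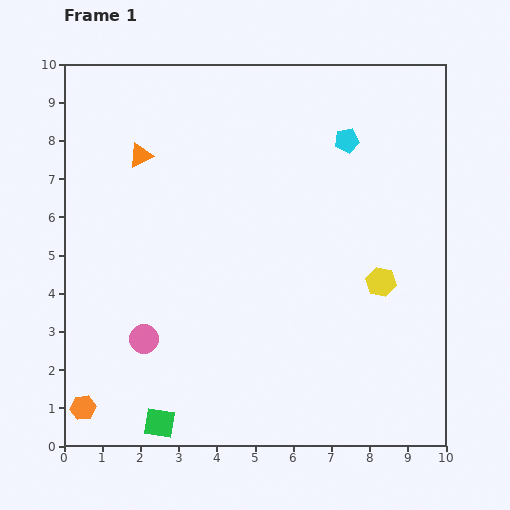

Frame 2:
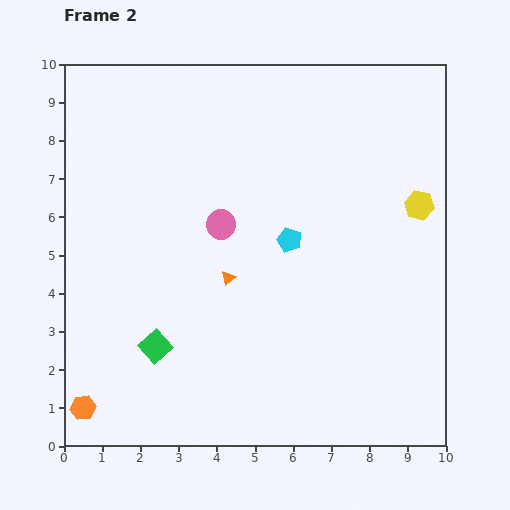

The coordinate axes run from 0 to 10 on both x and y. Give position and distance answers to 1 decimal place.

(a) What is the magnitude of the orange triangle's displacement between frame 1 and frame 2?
3.9

The orange triangle moved from (2.0, 7.6) to (4.3, 4.4), a distance of √(2.3² + 3.2²) ≈ 3.9.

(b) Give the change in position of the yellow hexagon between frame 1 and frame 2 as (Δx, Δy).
(1.0, 2.0)

The yellow hexagon was at (8.3, 4.3) in frame 1 and (9.3, 6.3) in frame 2.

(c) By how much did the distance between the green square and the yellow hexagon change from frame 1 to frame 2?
+0.9

Distance in frame 1: 6.9. Distance in frame 2: 7.8.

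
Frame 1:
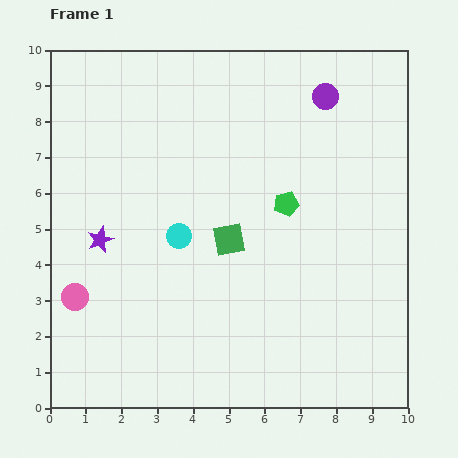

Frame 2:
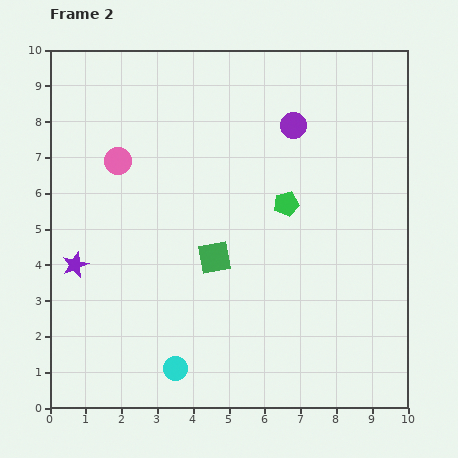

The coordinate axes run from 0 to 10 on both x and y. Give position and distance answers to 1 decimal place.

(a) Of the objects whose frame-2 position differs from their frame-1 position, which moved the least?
the green square

(moved 0.6)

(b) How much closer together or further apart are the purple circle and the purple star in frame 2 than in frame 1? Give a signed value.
-0.3

Distance in frame 1: 7.5. Distance in frame 2: 7.2.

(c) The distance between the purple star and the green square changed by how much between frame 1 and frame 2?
+0.3

Distance in frame 1: 3.6. Distance in frame 2: 3.9.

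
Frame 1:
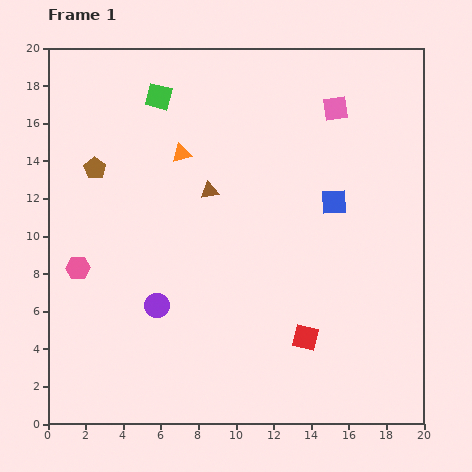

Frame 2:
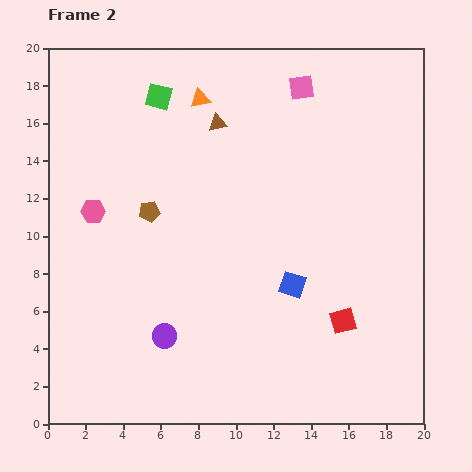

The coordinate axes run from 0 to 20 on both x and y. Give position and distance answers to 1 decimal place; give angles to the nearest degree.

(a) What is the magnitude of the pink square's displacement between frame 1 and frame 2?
2.1

The pink square moved from (15.3, 16.8) to (13.5, 17.9), a distance of √(1.8² + 1.1²) ≈ 2.1.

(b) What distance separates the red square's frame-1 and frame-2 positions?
2.2

The red square moved from (13.7, 4.6) to (15.7, 5.5), a distance of √(2.0² + 0.9²) ≈ 2.2.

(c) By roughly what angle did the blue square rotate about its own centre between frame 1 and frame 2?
20° clockwise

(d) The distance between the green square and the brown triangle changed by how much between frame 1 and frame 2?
-2.3

Distance in frame 1: 5.7. Distance in frame 2: 3.4.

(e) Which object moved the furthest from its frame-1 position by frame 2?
the blue square

(moved 4.9; next 3.7)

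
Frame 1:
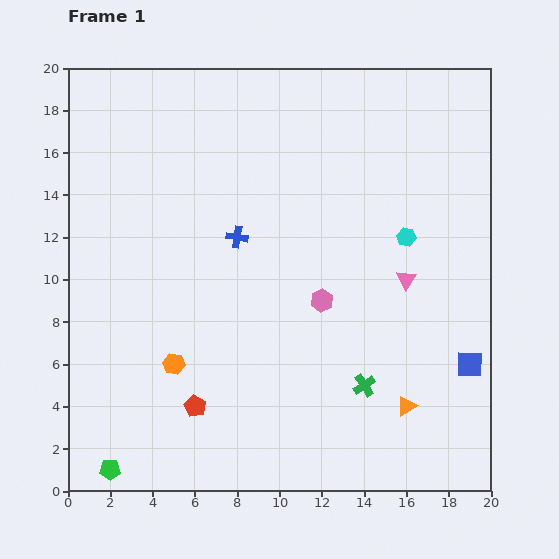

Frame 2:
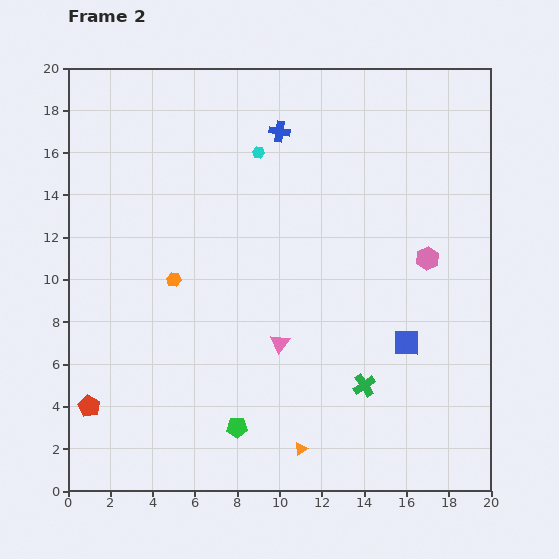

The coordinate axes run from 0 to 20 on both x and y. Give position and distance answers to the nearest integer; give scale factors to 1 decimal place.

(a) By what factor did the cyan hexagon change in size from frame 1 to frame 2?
0.6×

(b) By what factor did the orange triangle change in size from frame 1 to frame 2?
0.6×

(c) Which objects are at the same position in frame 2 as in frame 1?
the green cross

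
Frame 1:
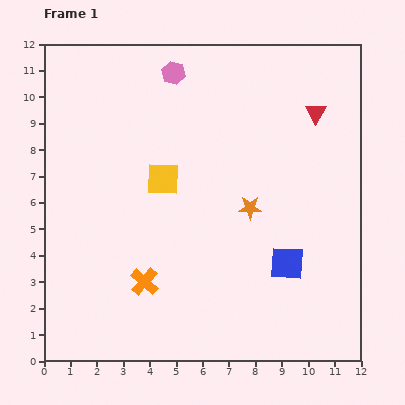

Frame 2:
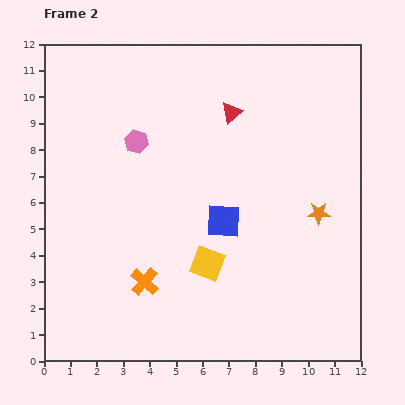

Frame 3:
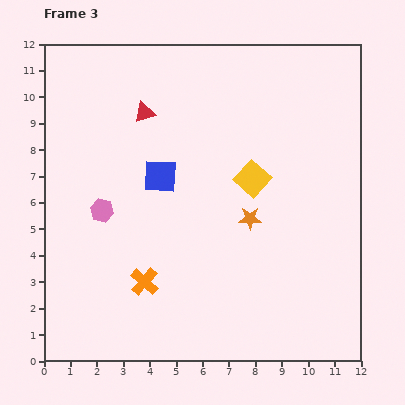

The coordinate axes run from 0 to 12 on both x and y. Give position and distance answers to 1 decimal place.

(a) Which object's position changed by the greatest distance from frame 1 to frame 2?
the yellow square

(moved 3.6; next 3.2)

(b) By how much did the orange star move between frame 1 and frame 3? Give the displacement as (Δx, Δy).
(0.0, -0.4)

The orange star was at (7.8, 5.8) in frame 1 and (7.8, 5.4) in frame 3.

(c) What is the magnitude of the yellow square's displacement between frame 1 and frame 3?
3.4

The yellow square moved from (4.5, 6.9) to (7.9, 6.9), a distance of √(3.4² + 0.0²) ≈ 3.4.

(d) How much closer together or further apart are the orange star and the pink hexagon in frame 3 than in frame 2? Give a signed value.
-1.8

Distance in frame 2: 7.4. Distance in frame 3: 5.6.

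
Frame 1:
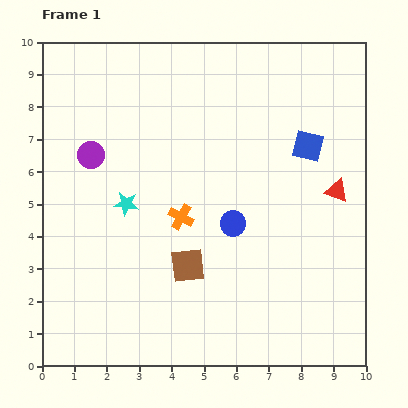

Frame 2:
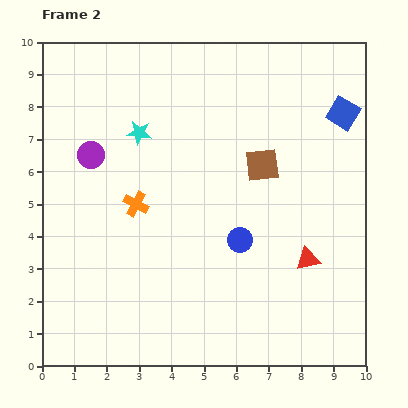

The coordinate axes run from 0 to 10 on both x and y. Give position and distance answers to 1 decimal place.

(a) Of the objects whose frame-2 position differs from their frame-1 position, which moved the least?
the blue circle

(moved 0.5)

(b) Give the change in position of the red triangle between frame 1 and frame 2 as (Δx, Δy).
(-0.9, -2.1)

The red triangle was at (9.1, 5.4) in frame 1 and (8.2, 3.3) in frame 2.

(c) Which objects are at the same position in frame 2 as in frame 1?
the purple circle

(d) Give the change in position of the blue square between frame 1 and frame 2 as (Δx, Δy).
(1.1, 1.0)

The blue square was at (8.2, 6.8) in frame 1 and (9.3, 7.8) in frame 2.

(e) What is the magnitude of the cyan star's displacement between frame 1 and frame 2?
2.2

The cyan star moved from (2.6, 5.0) to (3.0, 7.2), a distance of √(0.4² + 2.2²) ≈ 2.2.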